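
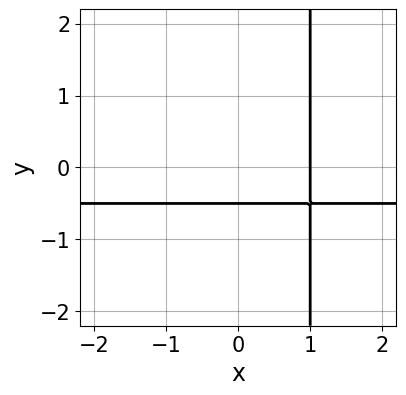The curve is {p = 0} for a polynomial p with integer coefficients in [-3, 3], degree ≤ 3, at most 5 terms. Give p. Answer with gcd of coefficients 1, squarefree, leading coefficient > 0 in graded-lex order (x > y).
1. The degree is 2 — the shape is more complex than any degree-1 curve.
2. From the axis intercepts and sections: one x-axis crossing is at x = 1.
3. The integer polynomial consistent with all of this is the stated p.

2*x*y + x - 2*y - 1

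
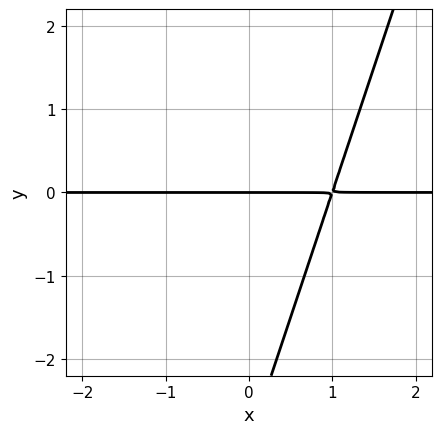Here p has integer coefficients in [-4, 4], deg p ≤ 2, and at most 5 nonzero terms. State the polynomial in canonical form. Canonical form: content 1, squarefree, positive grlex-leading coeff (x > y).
First, degree: the shape is more complex than any degree-1 curve, so deg p = 2.
Then, observable constraints: the visible x-axis segment lies entirely on the curve; one y-axis crossing is at y = 0.
Finally, solving for integer coefficients yields p as stated.

3*x*y - y^2 - 3*y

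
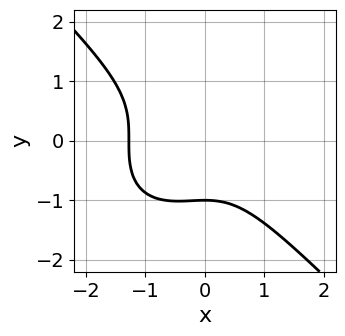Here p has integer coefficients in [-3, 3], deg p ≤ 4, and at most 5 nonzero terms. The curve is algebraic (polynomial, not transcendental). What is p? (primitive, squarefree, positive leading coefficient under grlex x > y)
3*x^3 + 3*y^3 + 2*x^2 + 3

First, degree: a generic line meets the curve in up to 3 points, so deg p = 3.
Next, from the visible intercepts: one y-axis crossing is at y = -1.
Finally, putting this together gives p.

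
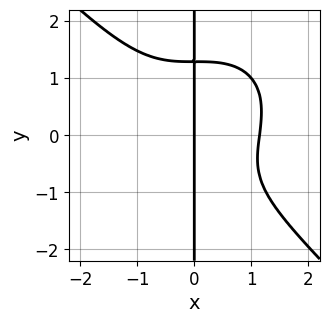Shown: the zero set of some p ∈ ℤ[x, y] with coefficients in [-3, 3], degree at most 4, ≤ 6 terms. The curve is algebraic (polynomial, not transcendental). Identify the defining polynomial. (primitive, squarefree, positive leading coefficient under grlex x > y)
2*x^4 + 2*x*y^3 - x*y - 3*x

deg p = 4. A generic line meets the curve in up to 4 points.
Against the integer gridlines: it meets the x-axis at x = 0 (among the integer gridlines); every point of the y-axis in the box is on the curve.
Putting this together gives p.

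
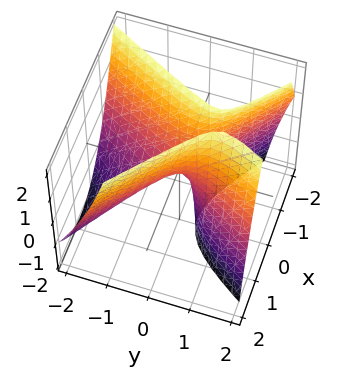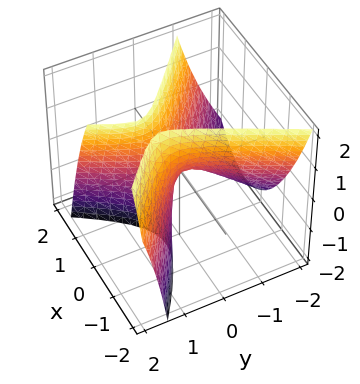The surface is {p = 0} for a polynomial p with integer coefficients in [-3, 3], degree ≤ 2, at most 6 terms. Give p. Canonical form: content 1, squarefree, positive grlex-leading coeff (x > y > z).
3*x^2 + 2*x*y - 2*y^2 + 2*y*z - z

First, degree: the shape is more complex than any degree-1 surface, so deg p = 2.
Then, reading off the gridlines: it meets the x-axis at x = 0 (among the integer gridlines); it meets the z-axis at z = 0 (among the integer gridlines); one y-axis crossing is at y = 0.
Finally, the integer polynomial consistent with all of this is the stated p.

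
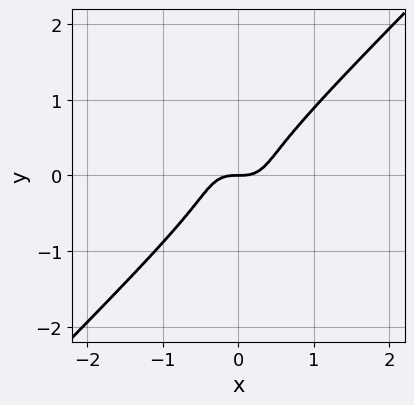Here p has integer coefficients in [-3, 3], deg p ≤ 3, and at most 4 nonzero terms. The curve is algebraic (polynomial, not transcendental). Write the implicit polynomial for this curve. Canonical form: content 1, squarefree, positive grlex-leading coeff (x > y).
3*x^3 - 3*y^3 - y

First, degree: the shape is more complex than any degree-2 curve, so deg p = 3.
Next, observable constraints: one y-axis crossing is at y = 0; one x-axis crossing is at x = 0.
Finally, fitting integer coefficients to these (and the overall shape) gives p.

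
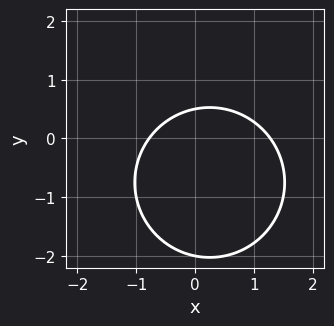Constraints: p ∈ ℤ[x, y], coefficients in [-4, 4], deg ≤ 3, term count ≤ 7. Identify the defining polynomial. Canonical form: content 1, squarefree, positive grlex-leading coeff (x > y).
2*x^2 + 2*y^2 - x + 3*y - 2

The degree is 2 — a generic line meets the curve in up to 2 points.
From the axis intercepts and sections: it meets the y-axis at y = -2 (among the integer gridlines).
The integer polynomial consistent with all of this is the stated p.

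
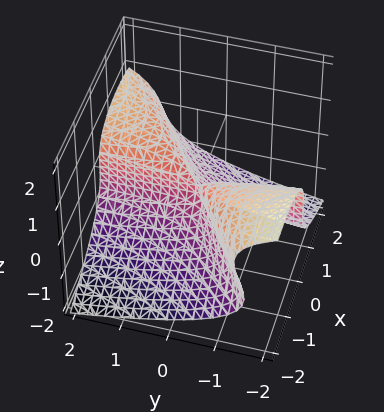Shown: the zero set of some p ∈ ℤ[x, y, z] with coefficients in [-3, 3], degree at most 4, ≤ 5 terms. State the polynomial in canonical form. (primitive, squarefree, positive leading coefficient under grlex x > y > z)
Degree: a generic line meets the surface in up to 3 points, so deg p = 3.
Observable constraints: the visible y-axis segment lies entirely on the surface; it crosses the x-axis at the gridline x = 0.
The integer polynomial consistent with all of this is the stated p.

3*z^3 + 2*x^2 - 3*x*y + x*z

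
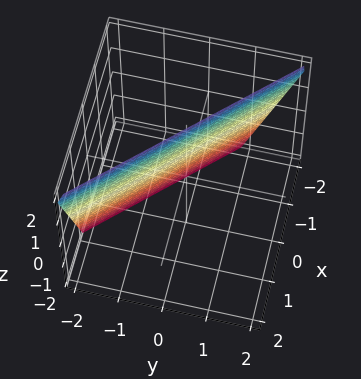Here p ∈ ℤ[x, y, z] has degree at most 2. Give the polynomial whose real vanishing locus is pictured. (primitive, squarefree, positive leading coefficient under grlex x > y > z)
deg p = 1.
From the axis intercepts and sections: it meets the z-axis at z = 2 (among the integer gridlines).
The integer polynomial consistent with all of this is the stated p.

3*x + 3*y - z + 2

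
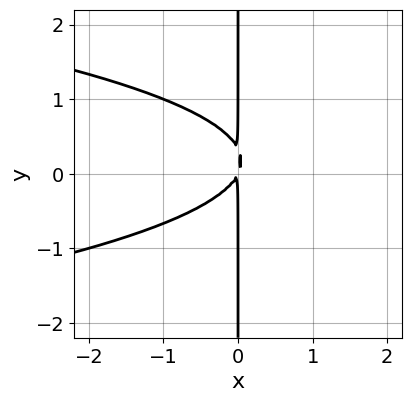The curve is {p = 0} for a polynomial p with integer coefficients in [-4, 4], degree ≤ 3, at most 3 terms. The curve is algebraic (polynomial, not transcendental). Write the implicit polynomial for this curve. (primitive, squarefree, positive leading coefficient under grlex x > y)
1. The degree is 3 — a generic line meets the curve in up to 3 points.
2. Reading off the gridlines: every point of the y-axis in the box is on the curve.
3. Matching integer coefficients to the picture gives p.

3*x*y^2 + 2*x^2 - x*y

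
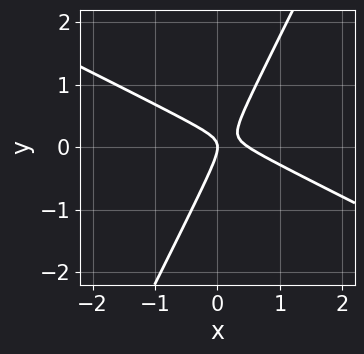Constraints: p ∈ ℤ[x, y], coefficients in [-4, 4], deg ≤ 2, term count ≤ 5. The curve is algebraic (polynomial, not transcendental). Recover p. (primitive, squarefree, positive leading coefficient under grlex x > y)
First, degree: the shape is more complex than any degree-1 curve, so deg p = 2.
Next, observable constraints: one x-axis crossing is at x = 0; it meets the y-axis at y = 0 (among the integer gridlines).
Finally, the integer polynomial consistent with all of this is the stated p.

2*x^2 + 3*x*y - 2*y^2 - x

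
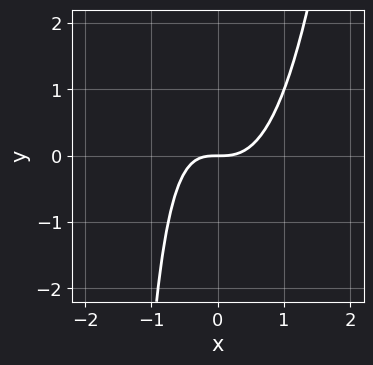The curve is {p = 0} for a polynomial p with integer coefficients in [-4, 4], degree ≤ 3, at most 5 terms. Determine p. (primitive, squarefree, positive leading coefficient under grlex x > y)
deg p = 3. A generic line meets the curve in up to 3 points.
From the visible intercepts: it crosses the y-axis at the gridline y = 0; it meets the x-axis at x = 0 (among the integer gridlines).
Fitting integer coefficients to these (and the overall shape) gives p.

3*x^3 - x*y - 2*y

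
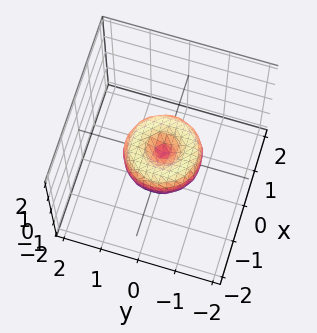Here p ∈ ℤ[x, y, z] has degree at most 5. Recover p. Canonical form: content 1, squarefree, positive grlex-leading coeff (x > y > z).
x^4 + 2*x^2*y^2 + y^4 - x^2 - y^2 + z^2

1. deg p = 4. A generic line meets the surface in up to 4 points.
2. Symmetry: the z-axis is an axis of rotation, so x and y enter only as x² + y².
3. From the visible intercepts: a circular section at z = 0 has radius exactly 1; it meets the z-axis at z = 0 (among the integer gridlines); among the integer gridlines, it crosses the y-axis at y ∈ {-1, 0, 1}; the x-axis gridline crossings are at x ∈ {-1, 0, 1}.
4. These observations pin down the coefficients.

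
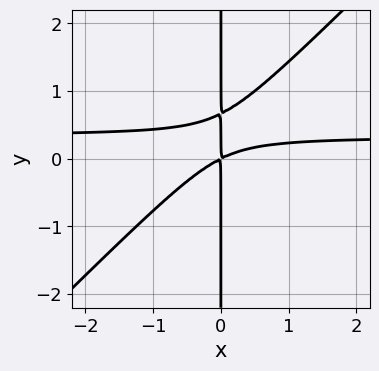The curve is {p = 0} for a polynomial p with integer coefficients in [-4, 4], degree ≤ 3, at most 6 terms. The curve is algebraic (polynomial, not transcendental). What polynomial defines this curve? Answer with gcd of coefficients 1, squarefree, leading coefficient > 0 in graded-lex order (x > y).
3*x^2*y - 3*x*y^2 - x^2 + 2*x*y

deg p = 3. No degree-2 curve has this shape.
Checking where it meets the axes: every point of the y-axis in the box is on the curve.
Together with the visible shape, these determine p as stated.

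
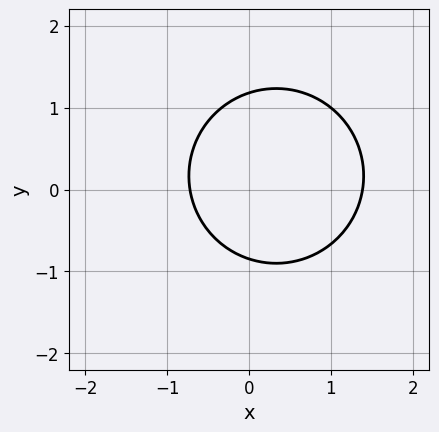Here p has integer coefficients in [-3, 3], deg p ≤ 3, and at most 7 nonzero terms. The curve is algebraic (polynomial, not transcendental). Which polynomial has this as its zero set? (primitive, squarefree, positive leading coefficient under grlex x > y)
(a) deg p = 2. No degree-1 curve has this shape.
(b) Matching integer coefficients to the picture gives p.

3*x^2 + 3*y^2 - 2*x - y - 3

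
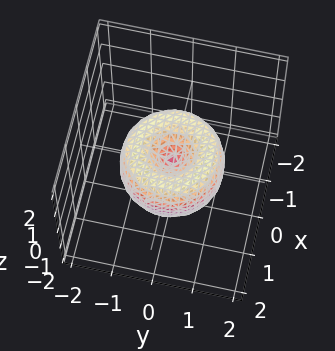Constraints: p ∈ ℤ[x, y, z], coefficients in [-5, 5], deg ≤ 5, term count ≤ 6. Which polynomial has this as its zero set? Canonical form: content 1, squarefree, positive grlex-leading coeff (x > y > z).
2*x^4 + 4*x^2*y^2 + 2*y^4 - 3*x^2 - 3*y^2 + 2*z^2

(a) deg p = 4. No degree-3 surface has this shape.
(b) By symmetry, the z-axis is an axis of rotation, so x and y enter only as x² + y².
(c) Observable constraints: it meets the z-axis at z = 0 (among the integer gridlines); a circular section at z = 0 has radius between 1 and 2.
(d) Putting this together gives p.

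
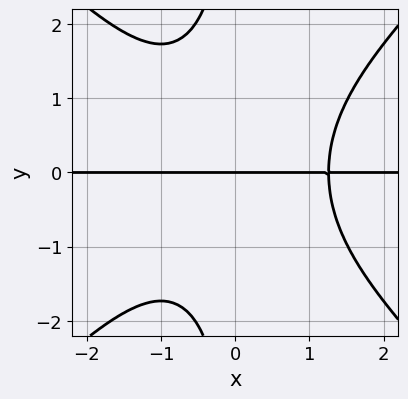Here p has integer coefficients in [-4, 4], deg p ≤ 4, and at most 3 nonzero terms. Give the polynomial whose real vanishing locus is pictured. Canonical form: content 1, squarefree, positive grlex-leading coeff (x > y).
x^3*y - x*y^3 - 2*y

Degree: the shape is more complex than any degree-3 curve, so deg p = 4.
From the axis intercepts and sections: the visible x-axis segment lies entirely on the curve; it crosses the y-axis at the gridline y = 0.
Together with the visible shape, these determine p as stated.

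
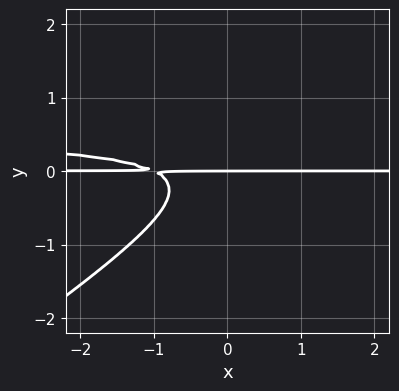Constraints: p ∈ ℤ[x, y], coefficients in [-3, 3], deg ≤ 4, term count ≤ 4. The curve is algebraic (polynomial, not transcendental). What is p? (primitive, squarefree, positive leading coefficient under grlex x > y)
2*x*y^2 - 3*y^3 - x*y - y

(a) The degree is 3 — the shape is more complex than any degree-2 curve.
(b) From the visible intercepts: it meets the y-axis at y = 0 (among the integer gridlines); every point of the x-axis in the box is on the curve.
(c) Putting this together gives p.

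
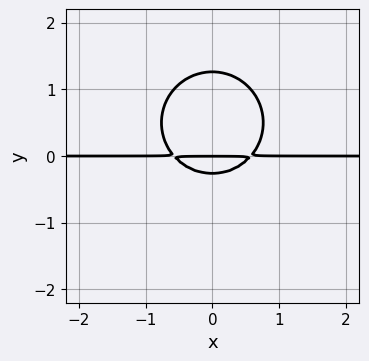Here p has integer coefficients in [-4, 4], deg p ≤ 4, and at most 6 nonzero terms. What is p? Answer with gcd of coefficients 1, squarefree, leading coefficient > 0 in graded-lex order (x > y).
(a) deg p = 3. A generic line meets the curve in up to 3 points.
(b) Symmetries: mirror symmetry x ↦ −x ⇒ only even powers of x.
(c) Checking where it meets the axes: every point of the x-axis in the box is on the curve; it crosses the y-axis at the gridline y = 0.
(d) The integer polynomial consistent with all of this is the stated p.

3*x^2*y + 3*y^3 - 3*y^2 - y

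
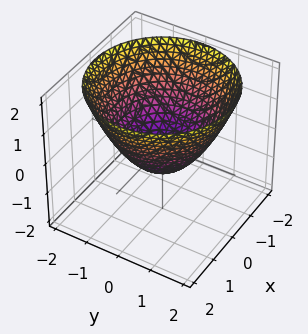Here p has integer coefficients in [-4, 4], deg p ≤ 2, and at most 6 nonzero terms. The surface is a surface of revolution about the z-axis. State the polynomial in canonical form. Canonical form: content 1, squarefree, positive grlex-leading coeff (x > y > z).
2*x^2 + 2*y^2 - 3*z - 2

1. deg p = 2. A generic line meets the surface in up to 2 points.
2. By symmetry, the surface is invariant under rotation about z: p = q(x² + y², z).
3. Observable constraints: a circular section at z = 0 has radius exactly 1; the x-axis gridline crossings are at x ∈ {-1, 1}; among the integer gridlines, it crosses the y-axis at y ∈ {-1, 1}.
4. Together with the visible shape, these determine p as stated.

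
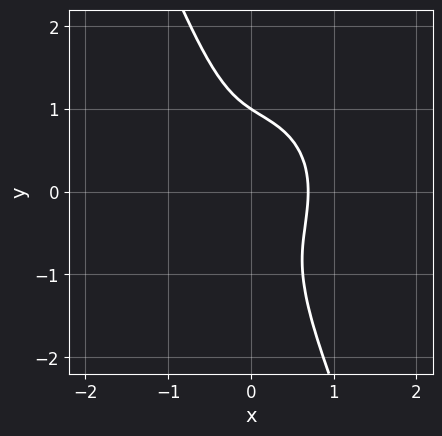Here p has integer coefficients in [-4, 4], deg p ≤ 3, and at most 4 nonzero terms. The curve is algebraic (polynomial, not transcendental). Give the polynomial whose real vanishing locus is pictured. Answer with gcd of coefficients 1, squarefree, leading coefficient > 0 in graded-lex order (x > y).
The degree is 3 — a generic line meets the curve in up to 3 points.
From the axis intercepts and sections: it meets the y-axis at y = 1 (among the integer gridlines).
The integer polynomial consistent with all of this is the stated p.

3*x^3 + 2*x*y^2 + y^3 - 1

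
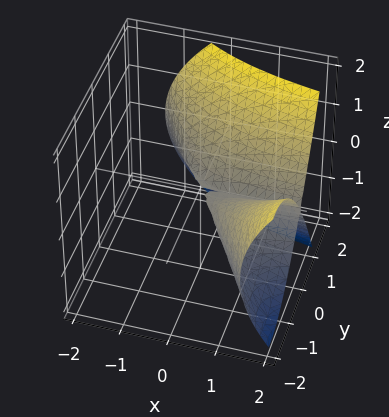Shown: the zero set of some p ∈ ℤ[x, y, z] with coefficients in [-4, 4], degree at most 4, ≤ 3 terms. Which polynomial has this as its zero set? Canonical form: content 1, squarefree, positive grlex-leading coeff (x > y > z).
3*x*y^2 + 2*y^3 - 3*z^2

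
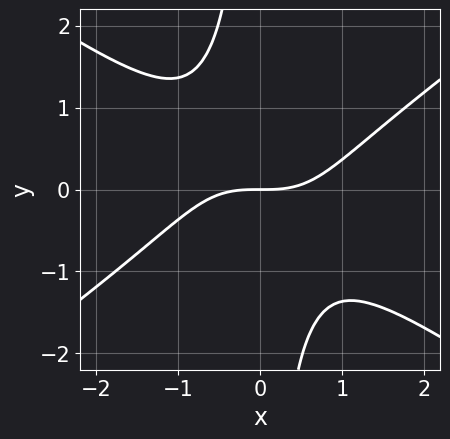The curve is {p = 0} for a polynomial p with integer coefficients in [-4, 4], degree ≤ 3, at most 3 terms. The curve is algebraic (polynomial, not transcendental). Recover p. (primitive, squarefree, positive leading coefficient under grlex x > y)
x^3 - 2*x*y^2 - 2*y

1. Degree: a generic line meets the curve in up to 3 points, so deg p = 3.
2. Against the integer gridlines: one y-axis crossing is at y = 0; it meets the x-axis at x = 0 (among the integer gridlines).
3. The integer polynomial consistent with all of this is the stated p.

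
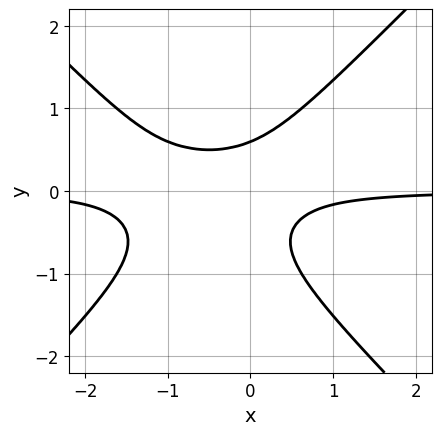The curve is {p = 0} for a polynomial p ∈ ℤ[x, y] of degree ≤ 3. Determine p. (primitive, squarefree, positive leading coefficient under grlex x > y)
deg p = 3. A generic line meets the curve in up to 3 points.
From the axis intercepts and sections: it misses every integer gridline on the x-axis.
Assembling these constraints gives the stated polynomial.

3*x^2*y - 3*y^3 + 3*x*y - y^2 + 1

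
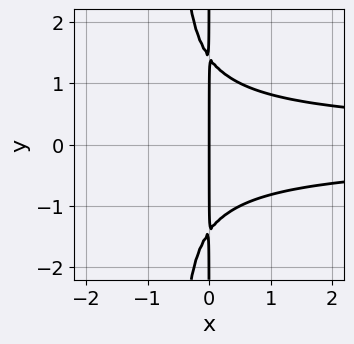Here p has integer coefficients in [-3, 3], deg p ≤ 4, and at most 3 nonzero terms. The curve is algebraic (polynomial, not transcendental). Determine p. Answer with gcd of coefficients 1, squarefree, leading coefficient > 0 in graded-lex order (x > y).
2*x^2*y^2 + x*y^2 - 2*x

(a) The degree is 4 — a generic line meets the curve in up to 4 points.
(b) Symmetries: mirror symmetry y ↦ −y ⇒ only even powers of y.
(c) From the axis intercepts and sections: one x-axis crossing is at x = 0; the visible y-axis segment lies entirely on the curve.
(d) Assembling these constraints gives the stated polynomial.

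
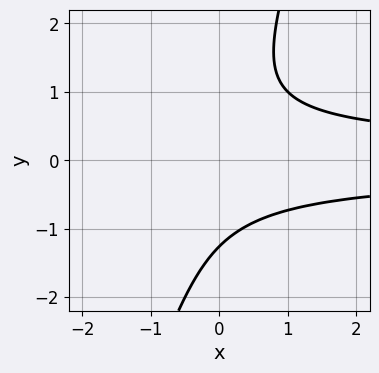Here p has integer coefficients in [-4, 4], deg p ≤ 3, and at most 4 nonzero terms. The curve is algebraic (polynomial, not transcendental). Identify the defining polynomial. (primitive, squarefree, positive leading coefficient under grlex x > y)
3*x*y^2 - y^3 - 2

First, degree: a generic line meets the curve in up to 3 points, so deg p = 3.
Next, against the integer gridlines: the curve avoids every integer x-axis point in the box.
Finally, solving for integer coefficients yields p as stated.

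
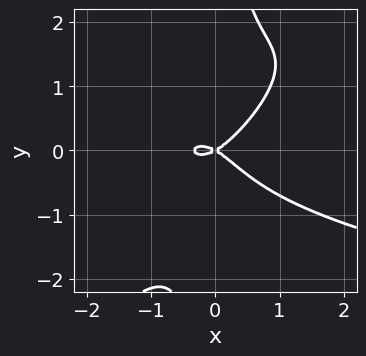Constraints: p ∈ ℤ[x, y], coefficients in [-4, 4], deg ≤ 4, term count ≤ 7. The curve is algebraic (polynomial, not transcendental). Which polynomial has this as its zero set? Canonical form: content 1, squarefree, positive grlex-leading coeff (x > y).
1. The degree is 4 — a generic line meets the curve in up to 4 points.
2. Checking where it meets the axes: it crosses the x-axis at the gridline x = 0; it meets the y-axis at y = 0 (among the integer gridlines).
3. Matching integer coefficients to the picture gives p.

3*x^2*y^2 - 3*x*y^3 - 3*x^3 - x^2 + 3*y^2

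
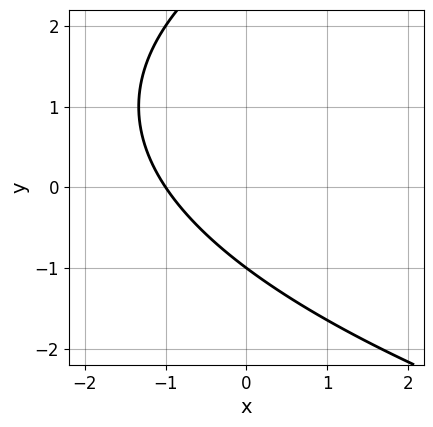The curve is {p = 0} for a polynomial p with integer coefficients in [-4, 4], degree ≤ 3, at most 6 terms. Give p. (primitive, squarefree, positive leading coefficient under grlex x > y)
y^2 - 3*x - 2*y - 3

1. The degree is 2 — the shape is more complex than any degree-1 curve.
2. Observable constraints: one y-axis crossing is at y = -1; it crosses the x-axis at the gridline x = -1.
3. Matching integer coefficients to the picture gives p.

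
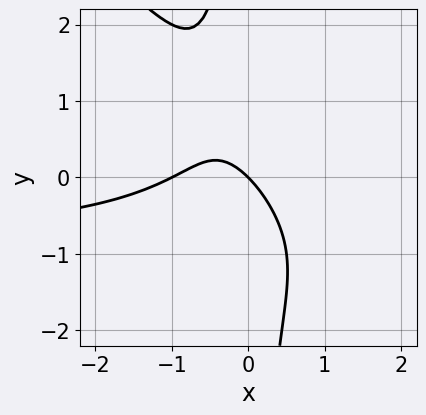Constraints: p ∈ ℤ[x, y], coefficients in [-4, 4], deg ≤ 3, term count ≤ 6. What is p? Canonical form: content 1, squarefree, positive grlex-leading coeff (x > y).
x^2*y + x*y^2 + x^2 + x + y

(a) deg p = 3.
(b) Checking where it meets the axes: it crosses the y-axis at the gridline y = 0; the x-axis gridline crossings are at x ∈ {-1, 0}.
(c) Assembling these constraints gives the stated polynomial.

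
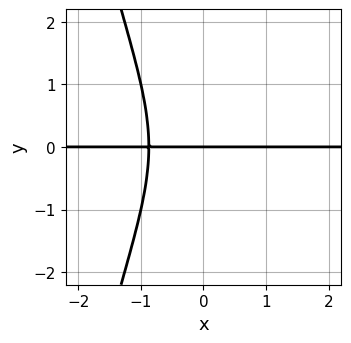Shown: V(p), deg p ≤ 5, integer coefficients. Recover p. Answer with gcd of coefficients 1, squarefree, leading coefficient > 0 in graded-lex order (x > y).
3*x^3*y + y^3 + 2*y

Degree: no degree-3 curve has this shape, so deg p = 4.
From the visible intercepts: it meets the y-axis at y = 0 (among the integer gridlines); every point of the x-axis in the box is on the curve.
Assembling these constraints gives the stated polynomial.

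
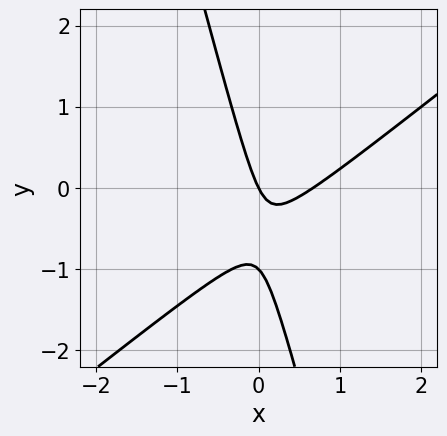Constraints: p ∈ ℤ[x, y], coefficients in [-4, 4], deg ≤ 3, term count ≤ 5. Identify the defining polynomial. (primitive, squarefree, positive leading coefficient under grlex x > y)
3*x^2 - 3*x*y - y^2 - 2*x - y

1. Degree: no degree-1 curve has this shape, so deg p = 2.
2. Against the integer gridlines: one x-axis crossing is at x = 0; the y-axis gridline crossings are at y ∈ {-1, 0}.
3. These observations pin down the coefficients.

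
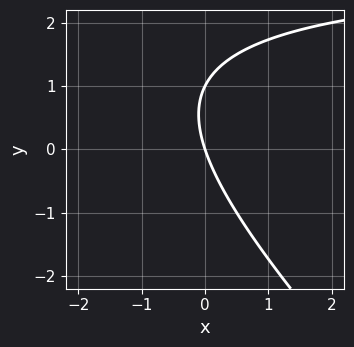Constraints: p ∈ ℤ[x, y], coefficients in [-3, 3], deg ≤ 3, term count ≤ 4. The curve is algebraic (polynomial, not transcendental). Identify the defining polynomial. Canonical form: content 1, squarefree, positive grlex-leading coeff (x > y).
x*y + y^2 - 3*x - y

First, degree: a generic line meets the curve in up to 2 points, so deg p = 2.
Then, from the visible intercepts: among the integer gridlines, it crosses the y-axis at y ∈ {0, 1}; it crosses the x-axis at the gridline x = 0.
Finally, solving for integer coefficients yields p as stated.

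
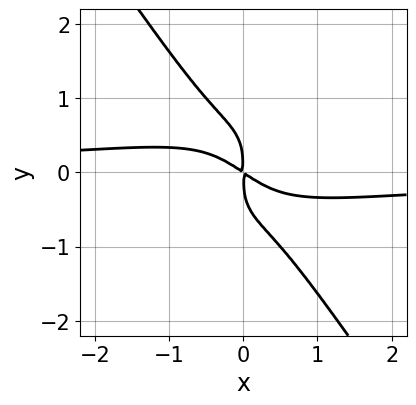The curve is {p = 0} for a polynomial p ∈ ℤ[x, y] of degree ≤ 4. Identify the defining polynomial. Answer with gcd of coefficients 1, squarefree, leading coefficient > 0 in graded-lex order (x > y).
2*x^3*y - 3*x^2*y^2 + 2*y^4 + 2*x^2 + 3*x*y

First, degree: the shape is more complex than any degree-3 curve, so deg p = 4.
Finally, matching integer coefficients to the picture gives p.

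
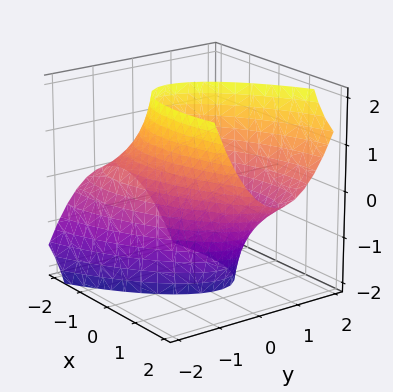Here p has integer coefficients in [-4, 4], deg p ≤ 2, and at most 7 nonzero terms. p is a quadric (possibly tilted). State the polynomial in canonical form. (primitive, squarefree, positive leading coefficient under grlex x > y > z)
x^2 - 2*x*y - 2*x*z + 3*y^2 - 3

(a) deg p = 2.
(b) Checking where it meets the axes: among the integer gridlines, it crosses the y-axis at y ∈ {-1, 1}; the surface avoids every integer z-axis point in the box.
(c) Solving for integer coefficients yields p as stated.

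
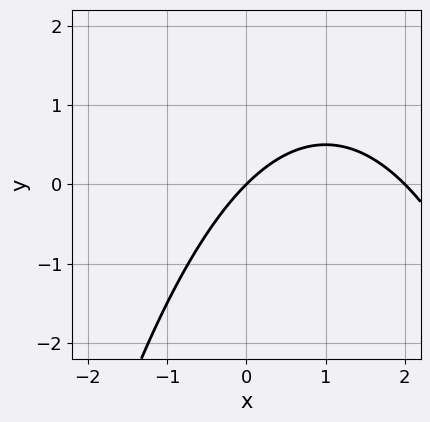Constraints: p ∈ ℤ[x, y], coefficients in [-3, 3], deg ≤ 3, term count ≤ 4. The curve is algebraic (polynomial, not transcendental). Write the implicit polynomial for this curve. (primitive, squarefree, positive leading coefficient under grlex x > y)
x^2 - 2*x + 2*y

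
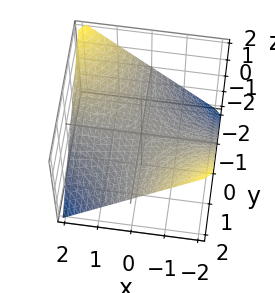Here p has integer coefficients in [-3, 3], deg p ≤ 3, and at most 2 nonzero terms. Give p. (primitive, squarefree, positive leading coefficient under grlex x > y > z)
x*y + 2*z

1. The degree is 2 — a saddle surface; a quadric.
2. Observable constraints: the visible x-axis segment lies entirely on the surface; it crosses the z-axis at the gridline z = 0.
3. Fitting integer coefficients to these (and the overall shape) gives p. Check: (0, 2, 0) on the y-axis lies on the surface, and p(0, 2, 0) = 0. ✓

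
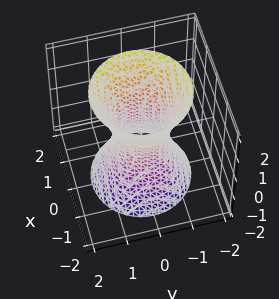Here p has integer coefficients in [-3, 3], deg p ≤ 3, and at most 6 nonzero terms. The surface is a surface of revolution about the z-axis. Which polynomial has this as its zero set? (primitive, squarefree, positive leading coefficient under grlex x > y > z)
3*x^2 + 3*y^2 - z^2 - 2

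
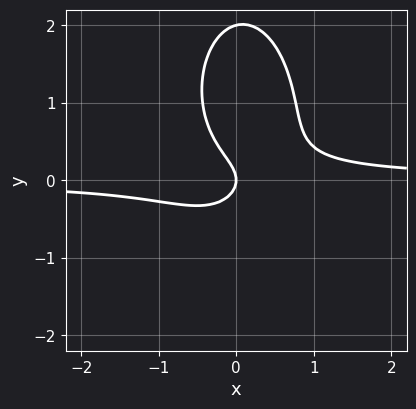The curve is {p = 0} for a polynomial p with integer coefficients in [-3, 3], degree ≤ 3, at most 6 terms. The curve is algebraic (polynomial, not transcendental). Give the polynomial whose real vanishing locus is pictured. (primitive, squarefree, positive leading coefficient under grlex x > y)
3*x^2*y + y^3 - 2*y^2 - x

1. The degree is 3 — no degree-2 curve has this shape.
2. Checking where it meets the axes: one x-axis crossing is at x = 0; the y-axis gridline crossings are at y ∈ {0, 2}.
3. Assembling these constraints gives the stated polynomial.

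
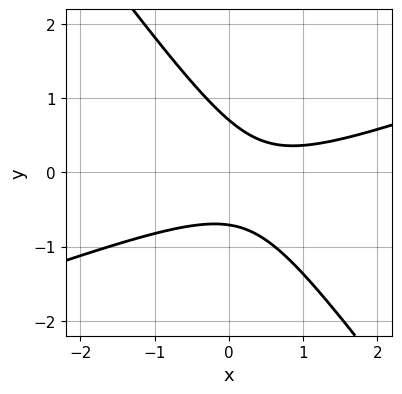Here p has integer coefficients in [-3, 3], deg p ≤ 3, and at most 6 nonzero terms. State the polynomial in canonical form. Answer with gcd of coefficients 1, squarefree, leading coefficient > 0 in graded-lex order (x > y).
First, degree: no degree-1 curve has this shape, so deg p = 2.
Next, from the visible intercepts: no x-intercept at any integer in the box.
Finally, putting this together gives p.

x^2 - 2*x*y - 2*y^2 - x + 1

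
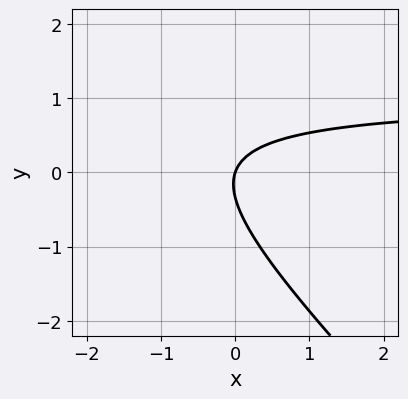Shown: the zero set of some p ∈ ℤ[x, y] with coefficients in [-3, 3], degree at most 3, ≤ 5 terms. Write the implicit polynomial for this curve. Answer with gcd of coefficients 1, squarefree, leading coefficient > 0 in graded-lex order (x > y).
3*x*y + 3*y^2 - 3*x + y

(a) deg p = 2.
(b) Checking where it meets the axes: it meets the y-axis at y = 0 (among the integer gridlines); one x-axis crossing is at x = 0.
(c) The integer polynomial consistent with all of this is the stated p.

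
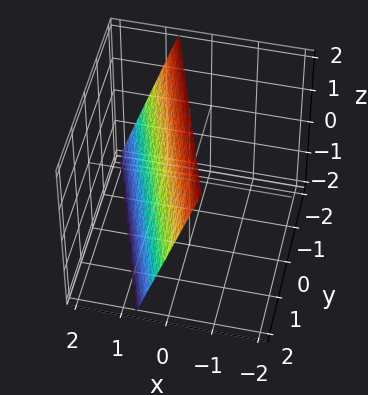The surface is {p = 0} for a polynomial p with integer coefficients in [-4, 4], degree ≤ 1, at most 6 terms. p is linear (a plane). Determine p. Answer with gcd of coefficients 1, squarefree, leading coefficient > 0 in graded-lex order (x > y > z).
3*x + y + z - 2

(a) deg p = 1.
(b) From the visible intercepts: it crosses the y-axis at the gridline y = 2; it crosses the z-axis at the gridline z = 2.
(c) The integer polynomial consistent with all of this is the stated p.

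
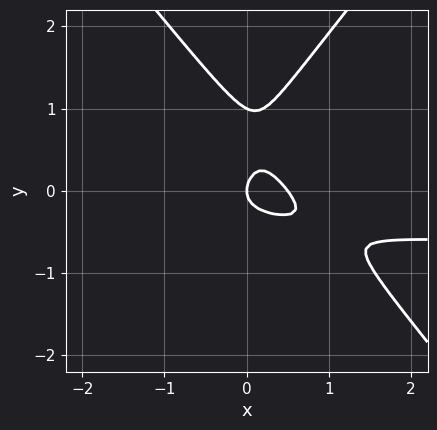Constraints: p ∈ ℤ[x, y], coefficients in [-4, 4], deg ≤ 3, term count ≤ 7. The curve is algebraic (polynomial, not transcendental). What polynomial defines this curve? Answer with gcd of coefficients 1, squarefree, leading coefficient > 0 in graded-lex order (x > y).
3*x^2*y - 2*y^3 + 2*x^2 + 2*y^2 - x

1. The degree is 3 — the shape is more complex than any degree-2 curve.
2. Observable constraints: the y-axis gridline crossings are at y ∈ {0, 1}; it meets the x-axis at x = 0 (among the integer gridlines).
3. These observations pin down the coefficients.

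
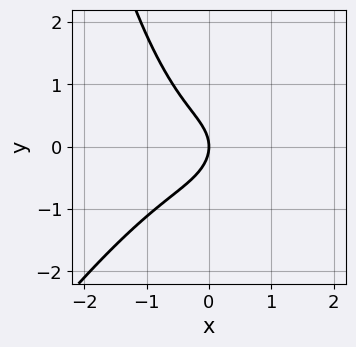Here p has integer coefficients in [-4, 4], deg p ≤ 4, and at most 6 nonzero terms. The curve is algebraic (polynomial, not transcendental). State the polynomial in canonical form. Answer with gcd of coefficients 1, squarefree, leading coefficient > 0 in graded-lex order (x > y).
First, degree: a generic line meets the curve in up to 3 points, so deg p = 3.
Then, from the axis intercepts and sections: one y-axis crossing is at y = 0; it meets the x-axis at x = 0 (among the integer gridlines).
Finally, these observations pin down the coefficients.

3*x^3 - 2*x^2*y + 3*y^2 + 3*x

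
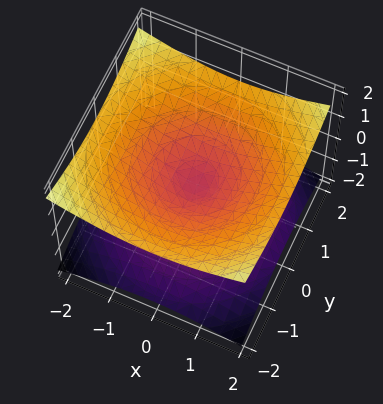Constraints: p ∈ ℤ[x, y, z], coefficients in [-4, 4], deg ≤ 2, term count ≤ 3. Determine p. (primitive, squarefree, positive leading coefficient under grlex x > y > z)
The degree is 2 — two nappes meeting at a single point; a quadric.
Symmetries: mirror symmetry z ↦ −z ⇒ only even powers of z; rotational symmetry about the z-axis ⇒ p depends on x, y only through x² + y².
From the visible intercepts: a circular section at z = 1 has radius between 1 and 2; it crosses the y-axis at the gridline y = 0.
Matching integer coefficients to the picture gives p.

x^2 + y^2 - 3*z^2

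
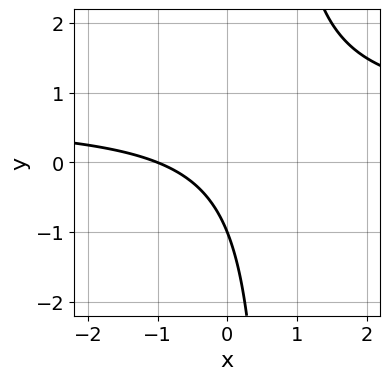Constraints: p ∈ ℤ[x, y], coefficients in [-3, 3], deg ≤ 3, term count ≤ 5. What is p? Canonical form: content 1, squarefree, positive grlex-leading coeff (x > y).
3*x*y - 2*x - 2*y - 2

First, the degree is 2 — the shape is more complex than any degree-1 curve.
Next, against the integer gridlines: it meets the x-axis at x = -1 (among the integer gridlines); one y-axis crossing is at y = -1.
Finally, together with the visible shape, these determine p as stated.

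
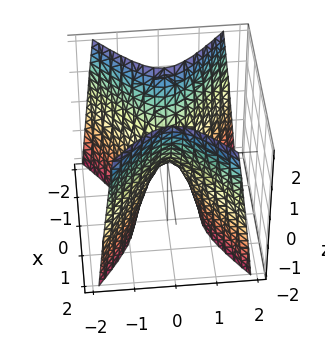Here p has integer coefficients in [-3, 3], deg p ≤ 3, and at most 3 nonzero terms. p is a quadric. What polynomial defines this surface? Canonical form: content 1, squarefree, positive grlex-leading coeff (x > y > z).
2*x^2 - 3*y^2 - z

1. deg p = 2. A hyperbolic paraboloid; a quadric.
2. Symmetries: it's symmetric under x → −x, forcing even powers of x; mirror symmetry y ↦ −y ⇒ only even powers of y.
3. Observable constraints: one y-axis crossing is at y = 0; one z-axis crossing is at z = 0; it crosses the x-axis at the gridline x = 0.
4. Together with the visible shape, these determine p as stated.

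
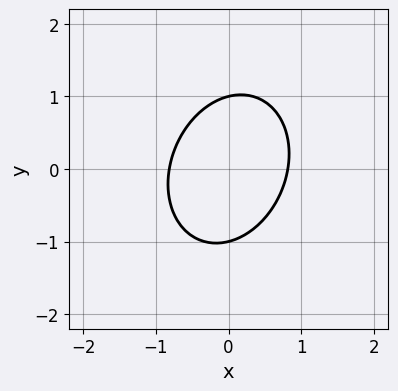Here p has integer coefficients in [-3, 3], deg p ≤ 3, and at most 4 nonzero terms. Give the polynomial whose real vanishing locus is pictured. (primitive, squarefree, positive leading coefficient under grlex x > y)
1. The degree is 2 — the shape is more complex than any degree-1 curve.
2. Reading off the gridlines: the y-axis gridline crossings are at y ∈ {-1, 1}.
3. Putting this together gives p.

3*x^2 - x*y + 2*y^2 - 2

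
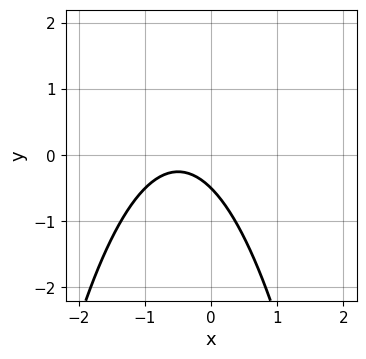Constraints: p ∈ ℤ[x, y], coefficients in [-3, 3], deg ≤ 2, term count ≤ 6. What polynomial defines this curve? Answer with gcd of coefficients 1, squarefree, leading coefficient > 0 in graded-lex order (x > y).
(a) Degree: the shape is more complex than any degree-1 curve, so deg p = 2.
(b) Checking where it meets the axes: it misses every integer gridline on the x-axis.
(c) These observations pin down the coefficients.

2*x^2 + 2*x + 2*y + 1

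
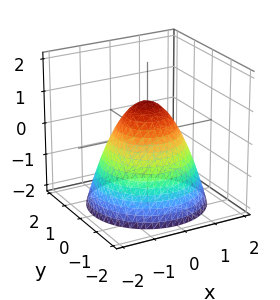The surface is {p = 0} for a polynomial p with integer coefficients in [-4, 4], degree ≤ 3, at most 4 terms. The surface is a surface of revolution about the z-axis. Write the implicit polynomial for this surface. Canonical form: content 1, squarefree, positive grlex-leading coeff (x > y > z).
First, deg p = 2. A generic line meets the surface in up to 2 points.
Next, symmetry: the z-axis is an axis of rotation, so x and y enter only as x² + y².
Then, reading off the gridlines: among the integer gridlines, it crosses the x-axis at x ∈ {-1, 1}; a circular section at z = 0 has radius exactly 1; the y-axis gridline crossings are at y ∈ {-1, 1}; it crosses the z-axis at the gridline z = 1.
Finally, together with the visible shape, these determine p as stated.

x^2 + y^2 + z - 1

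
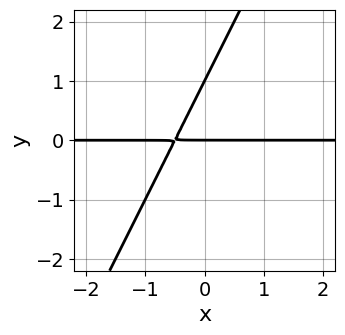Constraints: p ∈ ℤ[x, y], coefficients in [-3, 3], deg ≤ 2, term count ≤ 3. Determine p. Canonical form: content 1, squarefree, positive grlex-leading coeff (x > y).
1. deg p = 2.
2. Checking where it meets the axes: every point of the x-axis in the box is on the curve; among the integer gridlines, it crosses the y-axis at y ∈ {0, 1}.
3. Solving for integer coefficients yields p as stated.

2*x*y - y^2 + y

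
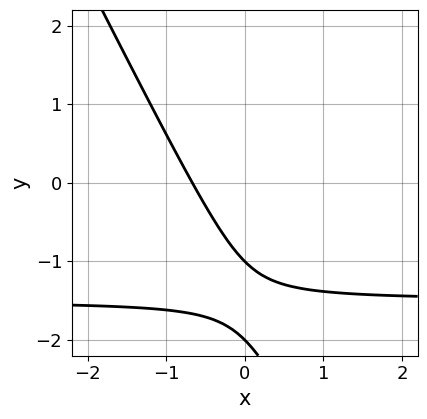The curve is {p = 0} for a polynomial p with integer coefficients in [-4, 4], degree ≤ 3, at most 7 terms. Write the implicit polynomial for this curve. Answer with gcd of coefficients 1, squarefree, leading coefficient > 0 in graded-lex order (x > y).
2*x*y + y^2 + 3*x + 3*y + 2

1. deg p = 2. No degree-1 curve has this shape.
2. Observable constraints: the y-axis gridline crossings are at y ∈ {-2, -1}.
3. Assembling these constraints gives the stated polynomial.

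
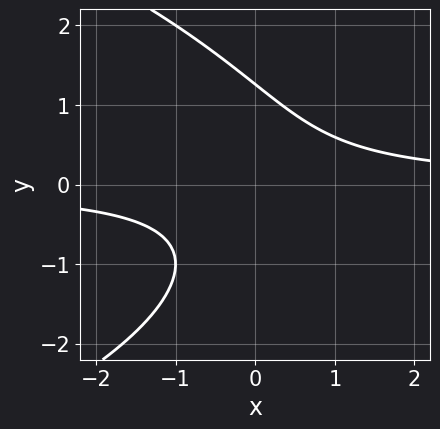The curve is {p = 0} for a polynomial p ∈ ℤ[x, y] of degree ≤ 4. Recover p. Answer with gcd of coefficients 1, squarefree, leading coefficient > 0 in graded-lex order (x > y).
y^3 + 3*x*y - 2

(a) deg p = 3.
(b) From the visible intercepts: no x-intercept at any integer in the box.
(c) The integer polynomial consistent with all of this is the stated p.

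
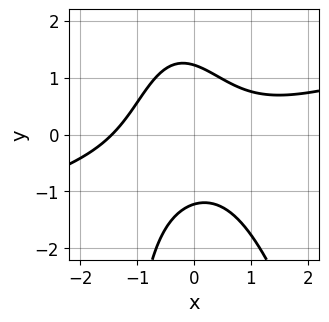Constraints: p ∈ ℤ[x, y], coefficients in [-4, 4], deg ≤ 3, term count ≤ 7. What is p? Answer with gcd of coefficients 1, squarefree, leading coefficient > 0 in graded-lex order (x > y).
deg p = 3.
Putting this together gives p.

x^3 - 3*x^2*y - x*y^2 - 2*y^2 + 3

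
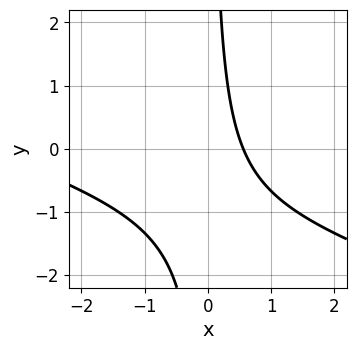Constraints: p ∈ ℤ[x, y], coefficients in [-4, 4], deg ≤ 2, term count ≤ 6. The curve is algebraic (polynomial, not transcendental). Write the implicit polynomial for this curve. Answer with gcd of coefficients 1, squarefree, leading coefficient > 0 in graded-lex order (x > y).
x^2 + 3*x*y + 3*x - 2

(a) The degree is 2 — no degree-1 curve has this shape.
(b) Reading off the gridlines: the curve avoids every integer y-axis point in the box.
(c) These observations pin down the coefficients.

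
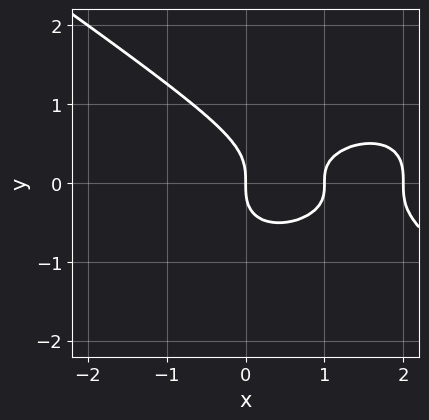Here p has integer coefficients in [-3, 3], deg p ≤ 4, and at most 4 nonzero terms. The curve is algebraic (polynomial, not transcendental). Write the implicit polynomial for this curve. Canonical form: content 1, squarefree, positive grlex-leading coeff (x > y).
1. deg p = 3.
2. Observable constraints: the x-axis gridline crossings are at x ∈ {0, 1, 2}; it meets the y-axis at y = 0 (among the integer gridlines).
3. These observations pin down the coefficients.

x^3 + 3*y^3 - 3*x^2 + 2*x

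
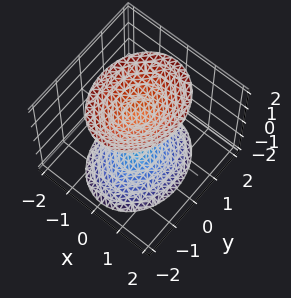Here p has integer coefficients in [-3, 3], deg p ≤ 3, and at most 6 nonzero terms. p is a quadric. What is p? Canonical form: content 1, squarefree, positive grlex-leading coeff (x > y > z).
3*x^2 + 2*y^2 - 2*z^2 + 3

1. I count 2 distinct pieces.
2. Degree: two separate bowl-shaped sheets opening away from each other; a quadric, so deg p = 2.
3. Symmetries: mirror symmetry z ↦ −z ⇒ only even powers of z; the x ↦ −x reflection is a symmetry, so x appears only in even powers; it's symmetric under y → −y, forcing even powers of y.
4. Against the integer gridlines: it misses every integer gridline on the y-axis; it misses every integer gridline on the x-axis.
5. Matching integer coefficients to the picture gives p.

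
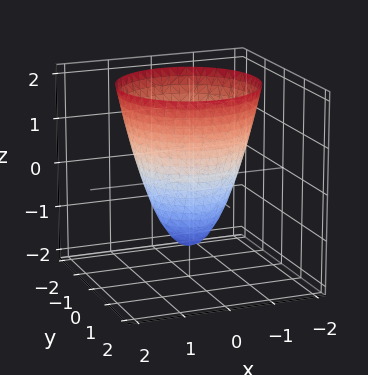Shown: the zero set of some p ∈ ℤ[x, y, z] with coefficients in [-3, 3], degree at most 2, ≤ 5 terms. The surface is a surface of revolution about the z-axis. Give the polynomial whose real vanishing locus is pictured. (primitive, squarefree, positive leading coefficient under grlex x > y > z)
3*x^2 + 3*y^2 - 2*z - 3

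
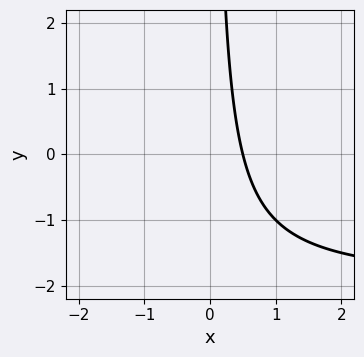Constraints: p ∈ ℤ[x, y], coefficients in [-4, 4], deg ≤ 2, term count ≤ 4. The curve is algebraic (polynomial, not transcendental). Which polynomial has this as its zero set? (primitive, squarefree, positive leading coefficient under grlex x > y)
First, deg p = 2. No degree-1 curve has this shape.
Then, from the axis intercepts and sections: the curve avoids every integer y-axis point in the box.
Finally, putting this together gives p.

x*y + 2*x - 1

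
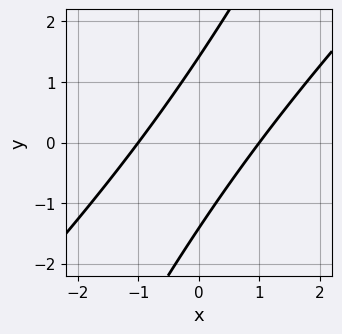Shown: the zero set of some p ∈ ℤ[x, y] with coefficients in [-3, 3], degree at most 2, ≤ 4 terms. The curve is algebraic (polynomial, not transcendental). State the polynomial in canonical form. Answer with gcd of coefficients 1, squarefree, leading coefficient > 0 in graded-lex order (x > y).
deg p = 2. No degree-1 curve has this shape.
Against the integer gridlines: among the integer gridlines, it crosses the x-axis at x ∈ {-1, 1}.
The integer polynomial consistent with all of this is the stated p.

2*x^2 - 3*x*y + y^2 - 2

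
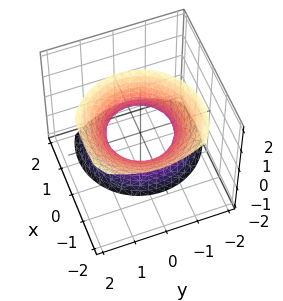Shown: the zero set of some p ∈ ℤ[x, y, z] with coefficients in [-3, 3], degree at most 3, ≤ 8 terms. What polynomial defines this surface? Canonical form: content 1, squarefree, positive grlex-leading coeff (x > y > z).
(a) Degree: no degree-1 surface has this shape, so deg p = 2.
(b) From the axis intercepts and sections: among the integer gridlines, it crosses the x-axis at x ∈ {-1, 1}; the y-axis gridline crossings are at y ∈ {-1, 1}.
(c) Putting this together gives p.

3*x^2 + 3*x*z + 3*y^2 - y*z - z^2 - 3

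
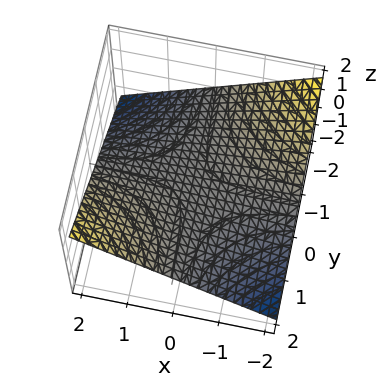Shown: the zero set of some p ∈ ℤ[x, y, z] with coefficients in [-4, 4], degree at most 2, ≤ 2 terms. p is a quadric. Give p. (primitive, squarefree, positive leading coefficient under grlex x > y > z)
First, degree: a saddle surface; a quadric, so deg p = 2.
Next, checking where it meets the axes: one z-axis crossing is at z = 0; the visible y-axis segment lies entirely on the surface; every point of the x-axis in the box is on the surface.
Finally, assembling these constraints gives the stated polynomial.

x*y - 3*z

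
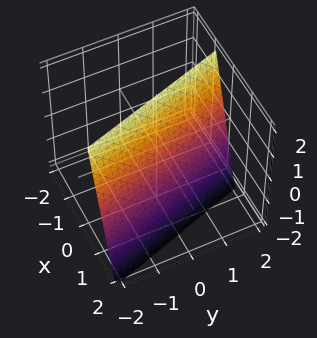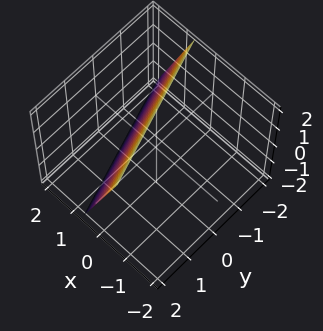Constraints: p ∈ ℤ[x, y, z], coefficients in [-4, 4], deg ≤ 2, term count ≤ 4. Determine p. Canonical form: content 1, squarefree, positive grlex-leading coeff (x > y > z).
3*x + y + z - 2

1. Degree: the surface is flat (a plane), so deg p = 1.
2. Against the integer gridlines: one y-axis crossing is at y = 2; it meets the z-axis at z = 2 (among the integer gridlines).
3. Together with the visible shape, these determine p as stated.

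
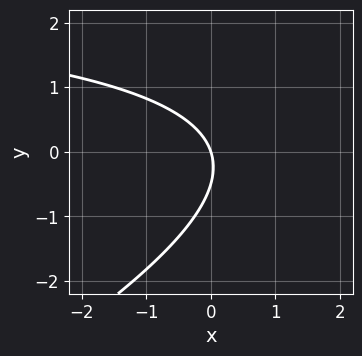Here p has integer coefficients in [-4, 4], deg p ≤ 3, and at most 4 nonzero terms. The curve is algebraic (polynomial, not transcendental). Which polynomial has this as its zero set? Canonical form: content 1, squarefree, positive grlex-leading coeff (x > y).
x*y - 2*y^2 - 3*x - y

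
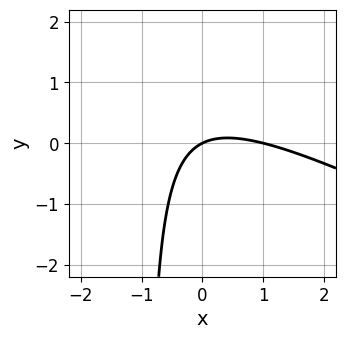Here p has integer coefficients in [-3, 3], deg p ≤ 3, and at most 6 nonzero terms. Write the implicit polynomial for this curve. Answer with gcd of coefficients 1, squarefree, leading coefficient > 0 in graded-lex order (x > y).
x^2 + 2*x*y - x + 2*y

Degree: no degree-1 curve has this shape, so deg p = 2.
Against the integer gridlines: it crosses the y-axis at the gridline y = 0; the x-axis gridline crossings are at x ∈ {0, 1}.
Fitting integer coefficients to these (and the overall shape) gives p.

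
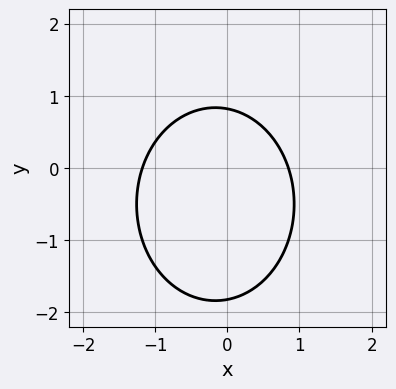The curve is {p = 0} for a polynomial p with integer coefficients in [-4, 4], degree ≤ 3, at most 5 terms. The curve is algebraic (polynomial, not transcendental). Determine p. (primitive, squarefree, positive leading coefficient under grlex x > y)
3*x^2 + 2*y^2 + x + 2*y - 3

deg p = 2. A generic line meets the curve in up to 2 points.
The integer polynomial consistent with all of this is the stated p.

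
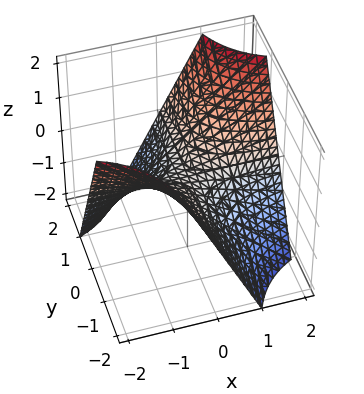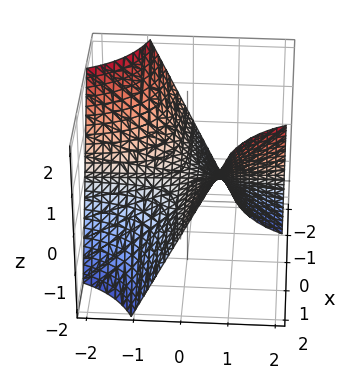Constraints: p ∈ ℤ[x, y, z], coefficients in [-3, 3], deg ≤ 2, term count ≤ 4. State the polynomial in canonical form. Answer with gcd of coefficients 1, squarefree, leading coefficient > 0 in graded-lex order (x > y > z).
deg p = 2.
From the axis intercepts and sections: the visible y-axis segment lies entirely on the surface; one z-axis crossing is at z = 0; the visible x-axis segment lies entirely on the surface.
These observations pin down the coefficients.

x*y - z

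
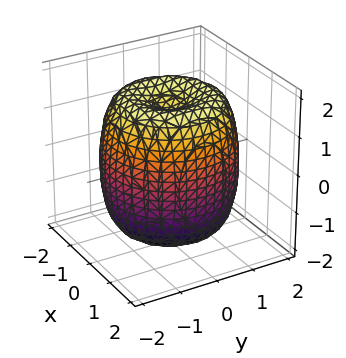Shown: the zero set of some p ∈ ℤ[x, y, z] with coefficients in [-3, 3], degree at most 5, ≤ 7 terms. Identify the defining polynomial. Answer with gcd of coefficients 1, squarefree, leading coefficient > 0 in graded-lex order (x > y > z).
(a) Degree: no degree-3 surface has this shape, so deg p = 4.
(b) Symmetries: rotational symmetry about the z-axis ⇒ p depends on x, y only through x² + y².
(c) Against the integer gridlines: a circular section at z = 1 has radius between 1 and 2.
(d) Assembling these constraints gives the stated polynomial.

x^4 + 2*x^2*y^2 + y^4 - 2*x^2 - 2*y^2 + z^2 - 2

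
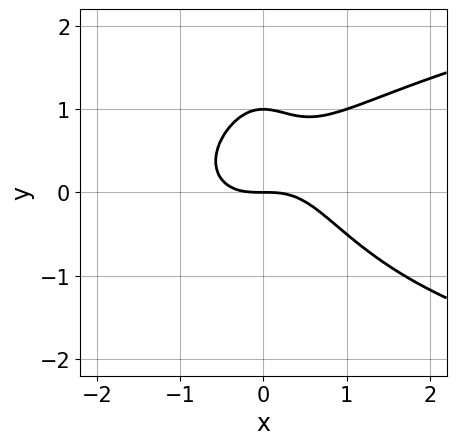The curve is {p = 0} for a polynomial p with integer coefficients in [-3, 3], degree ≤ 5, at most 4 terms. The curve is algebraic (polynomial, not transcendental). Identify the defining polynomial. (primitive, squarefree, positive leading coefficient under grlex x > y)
x^2*y^2 - x^3 + y^2 - y

(a) deg p = 4. No degree-3 curve has this shape.
(b) Observable constraints: it meets the x-axis at x = 0 (among the integer gridlines); the y-axis gridline crossings are at y ∈ {0, 1}.
(c) Together with the visible shape, these determine p as stated.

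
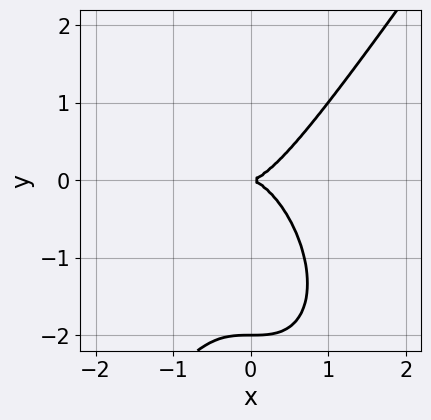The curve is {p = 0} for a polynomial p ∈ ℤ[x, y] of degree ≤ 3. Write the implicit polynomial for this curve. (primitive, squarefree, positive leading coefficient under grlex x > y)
3*x^3 - y^3 - 2*y^2

Degree: a generic line meets the curve in up to 3 points, so deg p = 3.
From the visible intercepts: it meets the x-axis at x = 0 (among the integer gridlines); among the integer gridlines, it crosses the y-axis at y ∈ {-2, 0}.
These observations pin down the coefficients.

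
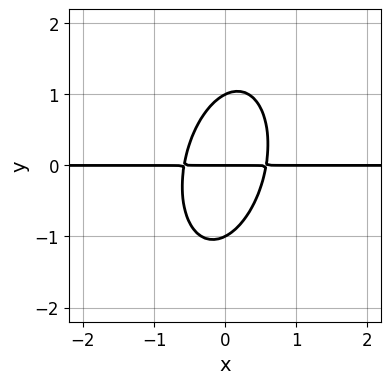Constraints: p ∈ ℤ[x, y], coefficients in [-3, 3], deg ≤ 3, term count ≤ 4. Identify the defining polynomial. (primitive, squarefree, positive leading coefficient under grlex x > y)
3*x^2*y - x*y^2 + y^3 - y

1. deg p = 3.
2. From the axis intercepts and sections: among the integer gridlines, it crosses the y-axis at y ∈ {-1, 0, 1}; the visible x-axis segment lies entirely on the curve.
3. Fitting integer coefficients to these (and the overall shape) gives p.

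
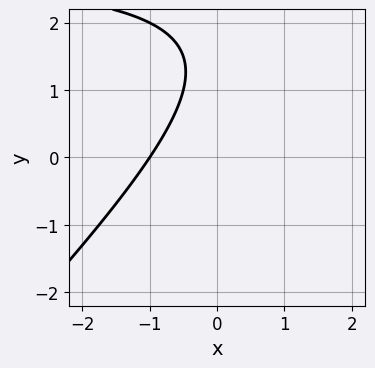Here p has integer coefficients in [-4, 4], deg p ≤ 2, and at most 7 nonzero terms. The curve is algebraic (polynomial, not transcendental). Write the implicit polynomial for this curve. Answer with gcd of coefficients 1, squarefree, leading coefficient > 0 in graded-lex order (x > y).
x*y - y^2 - 3*x + 3*y - 3

1. Degree: no degree-1 curve has this shape, so deg p = 2.
2. From the axis intercepts and sections: it crosses the x-axis at the gridline x = -1; no y-intercept at any integer in the box.
3. Putting this together gives p.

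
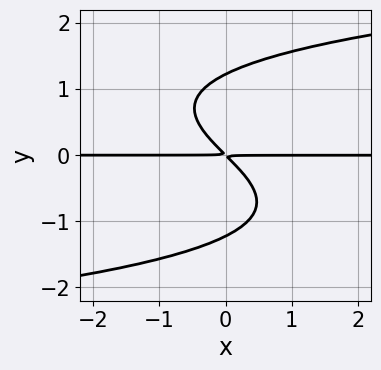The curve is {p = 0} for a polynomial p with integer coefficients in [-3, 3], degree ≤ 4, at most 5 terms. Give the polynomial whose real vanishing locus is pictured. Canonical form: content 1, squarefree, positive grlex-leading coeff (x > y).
1. The degree is 4 — the shape is more complex than any degree-3 curve.
2. Checking where it meets the axes: every point of the x-axis in the box is on the curve.
3. Together with the visible shape, these determine p as stated.

2*y^4 - 3*x*y - 3*y^2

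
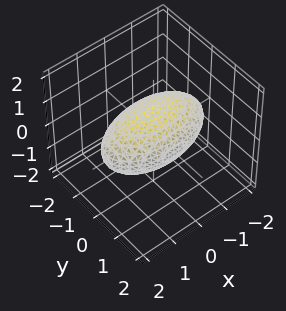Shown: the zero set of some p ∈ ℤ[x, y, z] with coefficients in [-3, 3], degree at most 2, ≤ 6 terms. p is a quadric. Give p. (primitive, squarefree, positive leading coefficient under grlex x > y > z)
First, deg p = 2.
Then, symmetries: the z ↦ −z reflection is a symmetry, so z appears only in even powers; it's symmetric under x → −x, forcing even powers of x; the y ↦ −y reflection is a symmetry, so y appears only in even powers.
Then, checking where it meets the axes: among the integer gridlines, it crosses the y-axis at y ∈ {-1, 1}; the z-axis gridline crossings are at z ∈ {-1, 1}.
Finally, fitting integer coefficients to these (and the overall shape) gives p.

x^2 + 3*y^2 + 3*z^2 - 3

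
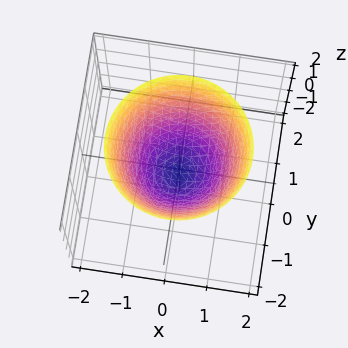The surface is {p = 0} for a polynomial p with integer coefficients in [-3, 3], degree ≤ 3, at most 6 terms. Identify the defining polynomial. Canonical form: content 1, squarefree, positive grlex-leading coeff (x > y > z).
First, deg p = 2. The shape is more complex than any degree-1 surface.
Then, symmetry: every cross-section ⟂ z is a circle, so x, y appear only via x² + y².
Then, from the axis intercepts and sections: a circular section at z = 2 has radius between 1 and 2.
Finally, together with the visible shape, these determine p as stated.

2*x^2 + 2*y^2 - 2*z - 1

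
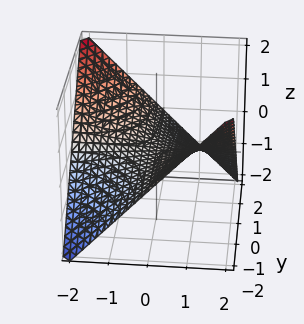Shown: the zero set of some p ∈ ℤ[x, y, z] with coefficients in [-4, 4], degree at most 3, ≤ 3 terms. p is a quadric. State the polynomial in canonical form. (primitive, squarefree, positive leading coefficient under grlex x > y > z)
x*y + 2*z

First, degree: a hyperbolic paraboloid; a quadric, so deg p = 2.
Next, from the visible intercepts: every point of the x-axis in the box is on the surface; it crosses the z-axis at the gridline z = 0; the visible y-axis segment lies entirely on the surface.
Finally, together with the visible shape, these determine p as stated.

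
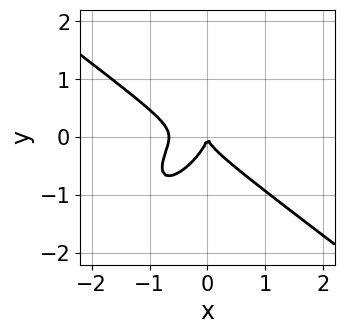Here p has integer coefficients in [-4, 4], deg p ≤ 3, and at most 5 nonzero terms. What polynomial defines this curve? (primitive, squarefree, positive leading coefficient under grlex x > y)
3*x^3 - 3*x*y^2 + 3*y^3 + 2*x^2

(a) deg p = 3. A generic line meets the curve in up to 3 points.
(b) Observable constraints: it crosses the y-axis at the gridline y = 0; it meets the x-axis at x = 0 (among the integer gridlines).
(c) These observations pin down the coefficients.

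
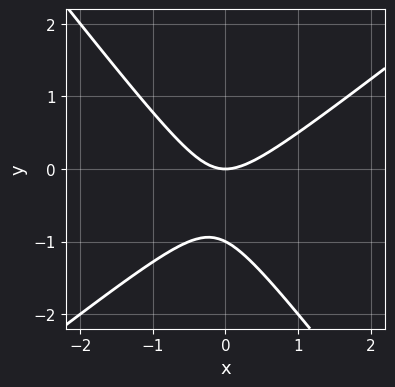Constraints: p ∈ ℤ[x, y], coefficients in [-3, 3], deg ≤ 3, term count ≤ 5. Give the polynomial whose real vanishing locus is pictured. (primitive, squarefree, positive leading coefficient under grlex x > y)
(a) deg p = 2. No degree-1 curve has this shape.
(b) Reading off the gridlines: it crosses the x-axis at the gridline x = 0; among the integer gridlines, it crosses the y-axis at y ∈ {-1, 0}.
(c) The integer polynomial consistent with all of this is the stated p.

2*x^2 - x*y - 2*y^2 - 2*y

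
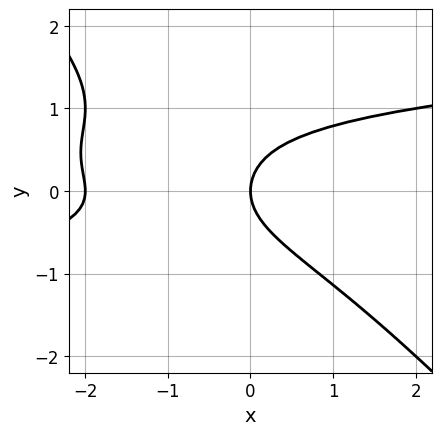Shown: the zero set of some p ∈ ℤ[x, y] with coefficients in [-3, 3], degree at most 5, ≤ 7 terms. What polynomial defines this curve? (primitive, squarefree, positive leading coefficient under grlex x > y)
2*x*y^3 + 2*y^4 - x^2 + 2*y^2 - 2*x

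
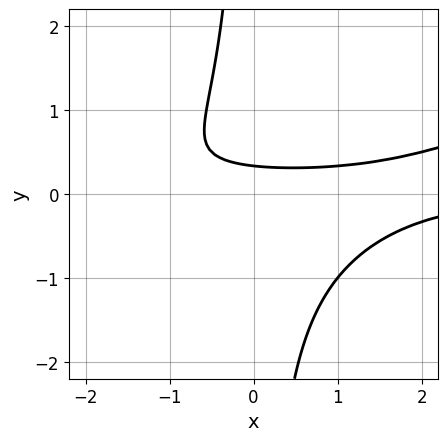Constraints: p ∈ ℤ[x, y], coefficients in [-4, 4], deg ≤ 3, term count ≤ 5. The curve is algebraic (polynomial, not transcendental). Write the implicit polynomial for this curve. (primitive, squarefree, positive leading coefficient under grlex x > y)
(a) Degree: a generic line meets the curve in up to 3 points, so deg p = 3.
(b) From the axis intercepts and sections: the curve avoids every integer x-axis point in the box.
(c) Assembling these constraints gives the stated polynomial.

x^2*y - 3*x*y^2 - 3*y + 1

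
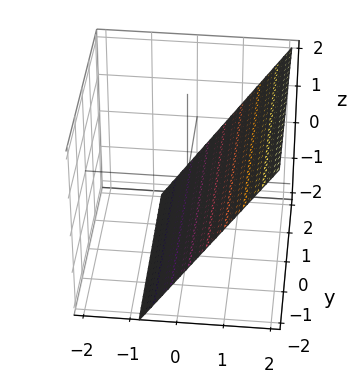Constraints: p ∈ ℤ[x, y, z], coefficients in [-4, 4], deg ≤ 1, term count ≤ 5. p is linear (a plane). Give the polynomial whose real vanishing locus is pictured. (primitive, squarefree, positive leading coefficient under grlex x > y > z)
(a) Degree: every cross-section is a straight line — this is a plane, so deg p = 1.
(b) Against the integer gridlines: one z-axis crossing is at z = -1; it misses every integer gridline on the y-axis.
(c) The integer polynomial consistent with all of this is the stated p.

3*x - 2*z - 2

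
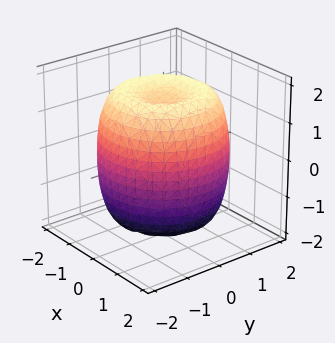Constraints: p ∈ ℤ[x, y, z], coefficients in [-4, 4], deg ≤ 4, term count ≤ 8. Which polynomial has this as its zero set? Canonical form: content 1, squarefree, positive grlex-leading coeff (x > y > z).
x^4 + 2*x^2*y^2 + y^4 - 2*x^2 - 2*y^2 + z^2 - 2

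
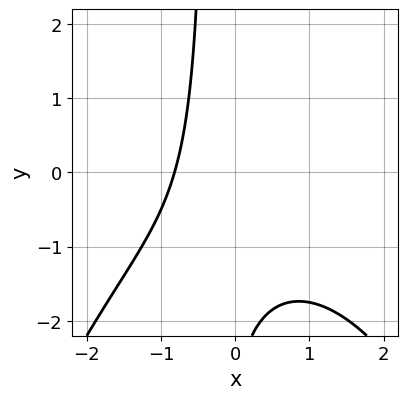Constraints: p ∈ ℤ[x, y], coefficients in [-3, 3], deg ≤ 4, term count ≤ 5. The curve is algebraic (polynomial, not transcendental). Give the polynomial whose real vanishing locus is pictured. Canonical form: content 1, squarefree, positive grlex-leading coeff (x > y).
x^3 + 3*x*y + 3*x + y + 3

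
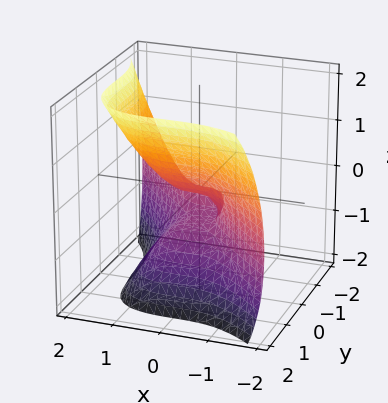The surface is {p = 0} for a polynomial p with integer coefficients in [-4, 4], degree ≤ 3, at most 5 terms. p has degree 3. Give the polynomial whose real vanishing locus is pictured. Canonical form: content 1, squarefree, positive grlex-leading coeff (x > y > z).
3*x^3 + 3*y^3 - 3*z^2 - 2*z

First, degree: a generic line meets the surface in up to 3 points, so deg p = 3.
Next, checking where it meets the axes: it meets the y-axis at y = 0 (among the integer gridlines); one x-axis crossing is at x = 0; it meets the z-axis at z = 0 (among the integer gridlines).
Finally, assembling these constraints gives the stated polynomial.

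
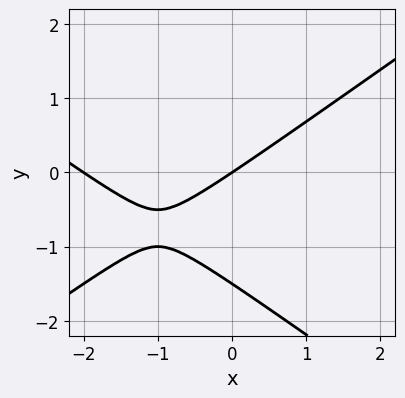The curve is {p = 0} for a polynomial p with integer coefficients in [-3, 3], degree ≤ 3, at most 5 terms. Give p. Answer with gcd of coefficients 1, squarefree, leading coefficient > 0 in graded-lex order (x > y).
(a) deg p = 2. The shape is more complex than any degree-1 curve.
(b) Observable constraints: it meets the y-axis at y = 0 (among the integer gridlines); among the integer gridlines, it crosses the x-axis at x ∈ {-2, 0}.
(c) Putting this together gives p.

x^2 - 2*y^2 + 2*x - 3*y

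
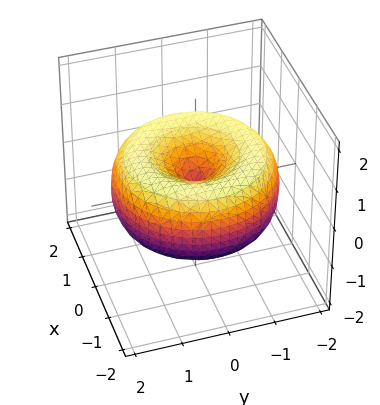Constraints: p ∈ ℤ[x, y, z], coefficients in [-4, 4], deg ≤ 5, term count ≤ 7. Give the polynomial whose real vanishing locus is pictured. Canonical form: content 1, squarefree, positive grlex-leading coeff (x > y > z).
(a) Degree: the shape is more complex than any degree-3 surface, so deg p = 4.
(b) By symmetry, the z-axis is an axis of rotation, so x and y enter only as x² + y².
(c) Reading off the gridlines: one x-axis crossing is at x = 0; it meets the z-axis at z = 0 (among the integer gridlines); a circular section at z = 0 has radius between 1 and 2.
(d) Solving for integer coefficients yields p as stated.

x^4 + 2*x^2*y^2 + y^4 - 3*x^2 - 3*y^2 + 3*z^2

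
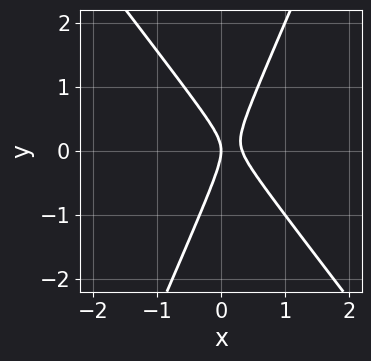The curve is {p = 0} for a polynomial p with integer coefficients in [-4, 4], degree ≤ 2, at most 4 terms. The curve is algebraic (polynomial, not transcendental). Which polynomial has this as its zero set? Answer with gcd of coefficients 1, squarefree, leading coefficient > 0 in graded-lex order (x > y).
3*x^2 + x*y - y^2 - x

(a) The degree is 2 — the shape is more complex than any degree-1 curve.
(b) From the axis intercepts and sections: it meets the x-axis at x = 0 (among the integer gridlines); it meets the y-axis at y = 0 (among the integer gridlines).
(c) Matching integer coefficients to the picture gives p.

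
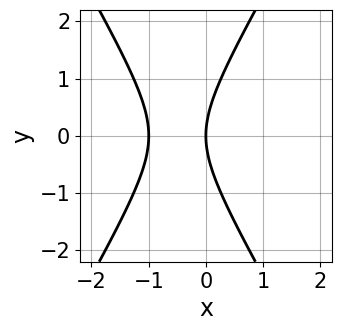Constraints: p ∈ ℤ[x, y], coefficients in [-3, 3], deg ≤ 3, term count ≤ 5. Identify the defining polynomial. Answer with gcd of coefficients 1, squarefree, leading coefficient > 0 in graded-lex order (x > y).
1. deg p = 2. The shape is more complex than any degree-1 curve.
2. Symmetries: the y ↦ −y reflection is a symmetry, so y appears only in even powers.
3. Observable constraints: among the integer gridlines, it crosses the x-axis at x ∈ {-1, 0}; it crosses the y-axis at the gridline y = 0.
4. Together with the visible shape, these determine p as stated.

3*x^2 - y^2 + 3*x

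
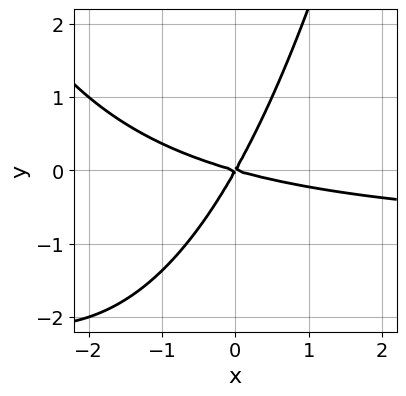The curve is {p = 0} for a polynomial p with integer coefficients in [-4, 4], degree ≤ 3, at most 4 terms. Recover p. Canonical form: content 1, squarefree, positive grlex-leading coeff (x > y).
x^2*y + x^2 + 3*x*y - 2*y^2

First, deg p = 3. A generic line meets the curve in up to 3 points.
Then, checking where it meets the axes: one y-axis crossing is at y = 0; it crosses the x-axis at the gridline x = 0.
Finally, these observations pin down the coefficients.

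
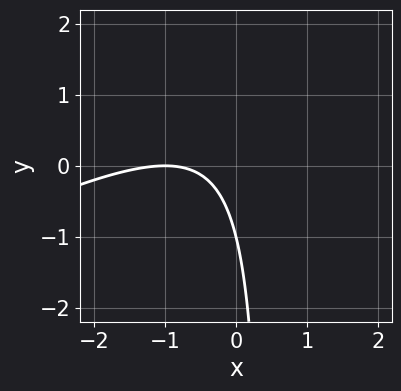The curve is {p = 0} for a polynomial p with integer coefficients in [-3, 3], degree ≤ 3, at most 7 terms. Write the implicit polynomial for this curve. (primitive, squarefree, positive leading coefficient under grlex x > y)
x^2 - 2*x*y + 2*x + y + 1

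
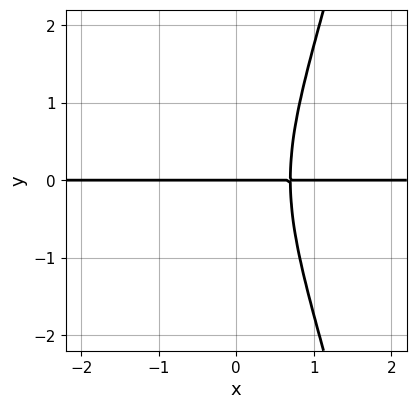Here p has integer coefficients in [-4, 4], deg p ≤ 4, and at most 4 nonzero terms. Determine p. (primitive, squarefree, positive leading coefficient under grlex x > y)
Degree: no degree-3 curve has this shape, so deg p = 4.
Checking where it meets the axes: it meets the y-axis at y = 0 (among the integer gridlines); every point of the x-axis in the box is on the curve.
Together with the visible shape, these determine p as stated.

3*x^3*y + 2*x^2*y - y^3 - 2*y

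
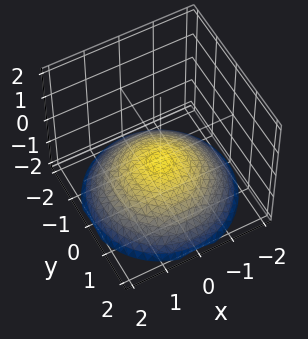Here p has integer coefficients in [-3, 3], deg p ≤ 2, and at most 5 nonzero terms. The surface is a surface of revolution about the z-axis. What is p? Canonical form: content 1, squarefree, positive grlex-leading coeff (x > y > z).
x^2 + y^2 + 3*z + 2

1. Degree: no degree-1 surface has this shape, so deg p = 2.
2. Symmetries: rotational symmetry about the z-axis ⇒ p depends on x, y only through x² + y².
3. Observable constraints: a circular section at z = -1 has radius exactly 1; the surface avoids every integer y-axis point in the box.
4. Assembling these constraints gives the stated polynomial.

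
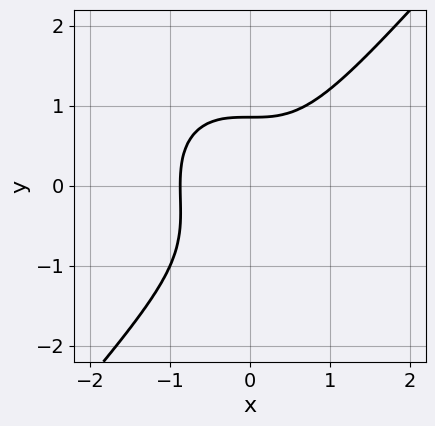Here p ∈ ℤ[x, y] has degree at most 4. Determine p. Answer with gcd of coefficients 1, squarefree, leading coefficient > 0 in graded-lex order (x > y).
First, the degree is 3 — a generic line meets the curve in up to 3 points.
Finally, putting this together gives p.

3*x^3 - 2*y^3 - y^2 + 2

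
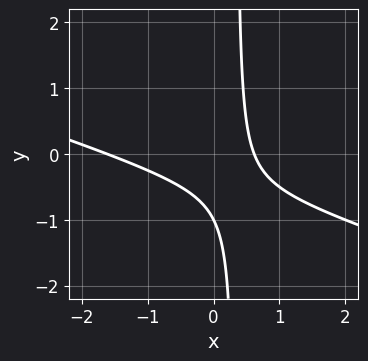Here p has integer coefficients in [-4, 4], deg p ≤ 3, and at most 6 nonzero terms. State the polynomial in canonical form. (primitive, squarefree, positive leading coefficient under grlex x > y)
x^2 + 3*x*y + x - y - 1

(a) The degree is 2 — no degree-1 curve has this shape.
(b) Against the integer gridlines: one y-axis crossing is at y = -1.
(c) Matching integer coefficients to the picture gives p.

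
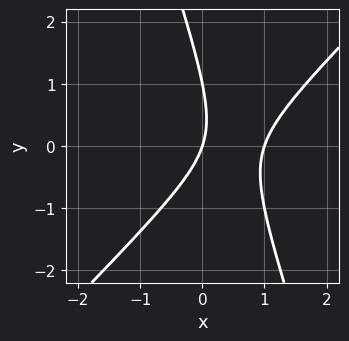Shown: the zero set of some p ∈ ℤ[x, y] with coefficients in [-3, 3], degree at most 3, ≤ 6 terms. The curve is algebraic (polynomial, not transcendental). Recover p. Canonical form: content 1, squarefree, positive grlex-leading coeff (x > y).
3*x^2 - 2*x*y - y^2 - 3*x + y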